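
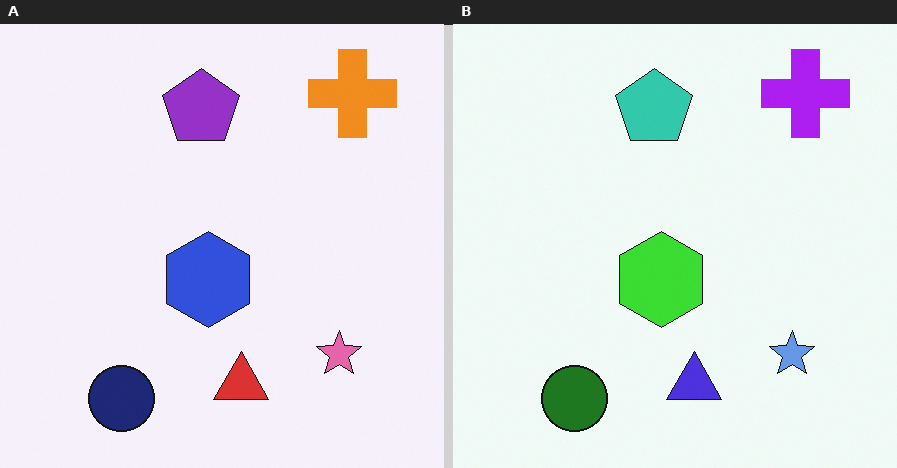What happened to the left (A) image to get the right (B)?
The image was hue-shifted through roughly half the color wheel.

Every shape's color has rotated by the same amount around the hue wheel — a uniform hue shift.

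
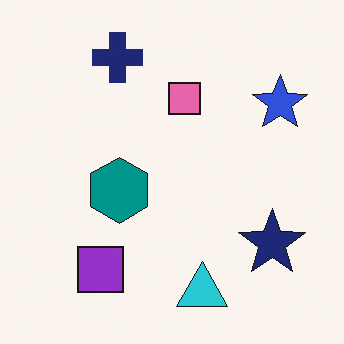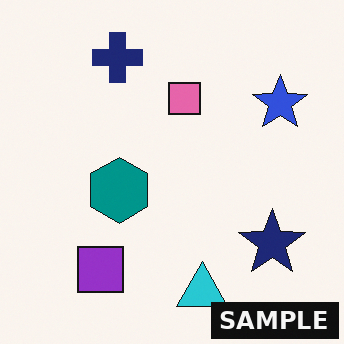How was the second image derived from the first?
The transformation is: watermarked with the text "SAMPLE" in the lower-right corner.

A dark label reading "SAMPLE" appears in the lower-right corner.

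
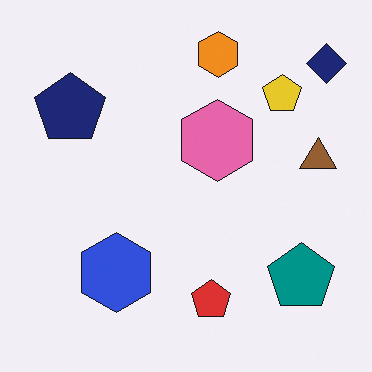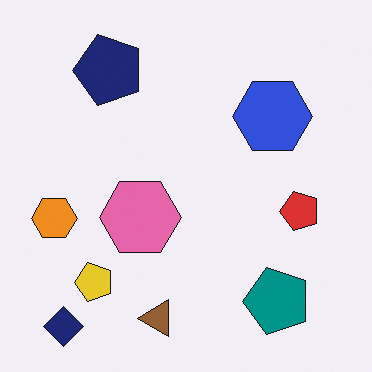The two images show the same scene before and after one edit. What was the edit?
It was transposed (reflected across the top-left ↔ bottom-right diagonal).

Shapes have swapped their row and column positions — what was in the top-right is now in the bottom-left — a diagonal reflection.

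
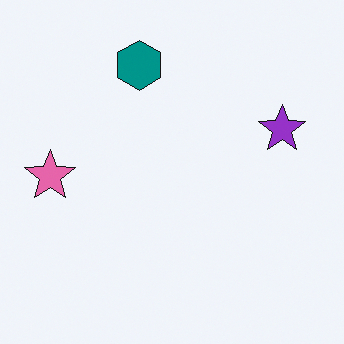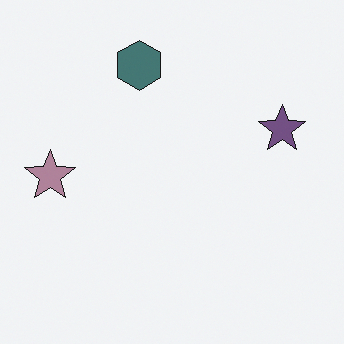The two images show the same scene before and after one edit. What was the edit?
The transformation is: made much more muted (saturation change).

All colors are more muted and greyish — a global saturation change.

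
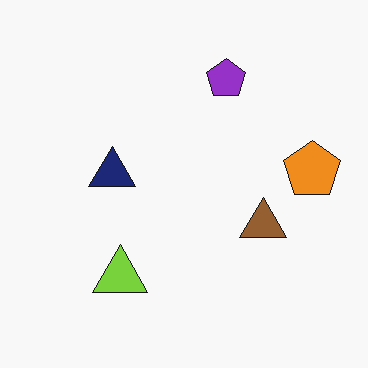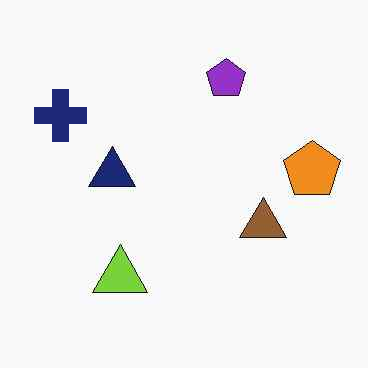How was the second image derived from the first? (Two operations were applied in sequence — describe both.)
It was given moderate JPEG compression, then overlaid with an additional navy cross.

Blocky 8×8 compression artifacts appear around shape edges and the flat background shows ringing — characteristic JPEG degradation. A navy cross appears in the second image that is absent from the first.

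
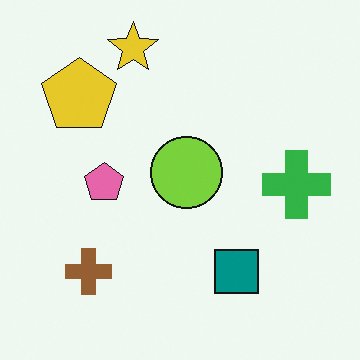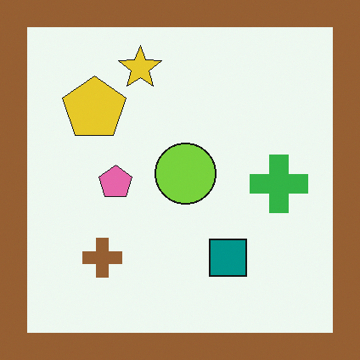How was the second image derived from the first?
The transformation is: framed with a brown border.

A solid brown frame runs around the edge of the second image, with the content slightly shrunk inside it.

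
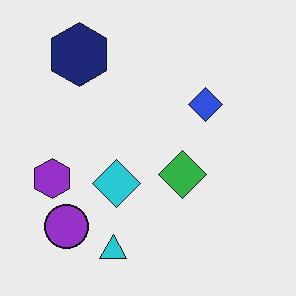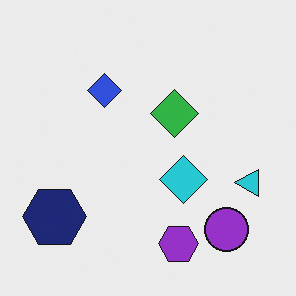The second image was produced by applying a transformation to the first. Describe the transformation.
The transformation is: rotated 90° counter-clockwise.

The navy hexagon sits in the top-left of the first image and the bottom-left of the second — consistent with a whole-image 90° counter-clockwise rotation.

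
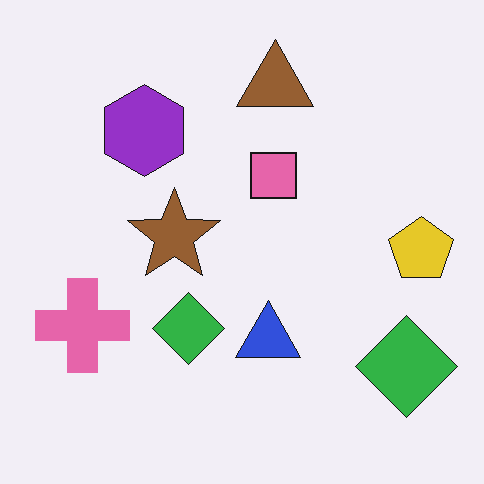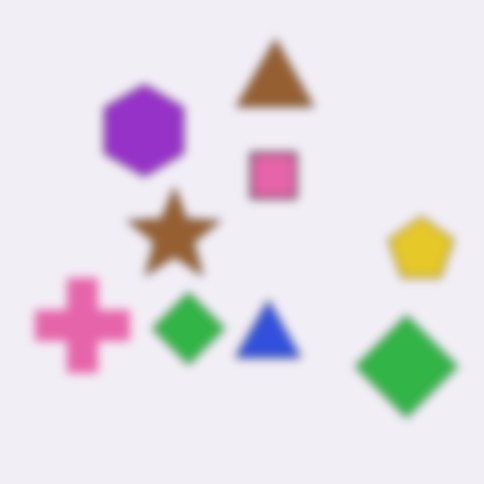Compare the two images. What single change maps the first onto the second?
This is the original image noticeably gaussian-blurred.

Shape edges and outlines are uniformly softened across the whole image.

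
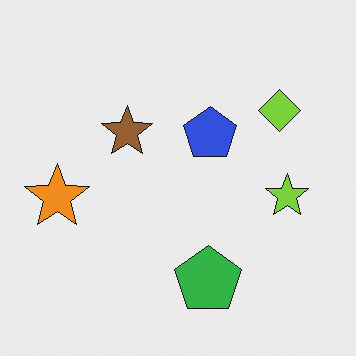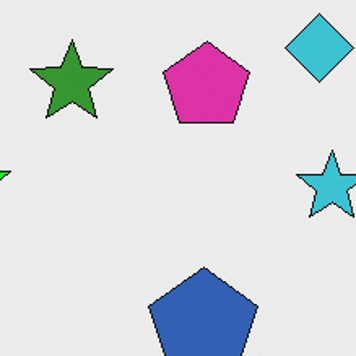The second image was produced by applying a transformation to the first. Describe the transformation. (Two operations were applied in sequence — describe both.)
The transformation is: hue-shifted through roughly a third of the color wheel, then cropped to a noticeably smaller region and rescaled.

Every shape's color has rotated by the same amount around the hue wheel — a uniform hue shift. The visible shapes are larger and the field of view is narrower; shapes near the original edges may be partly or wholly outside the frame — a crop-and-rescale.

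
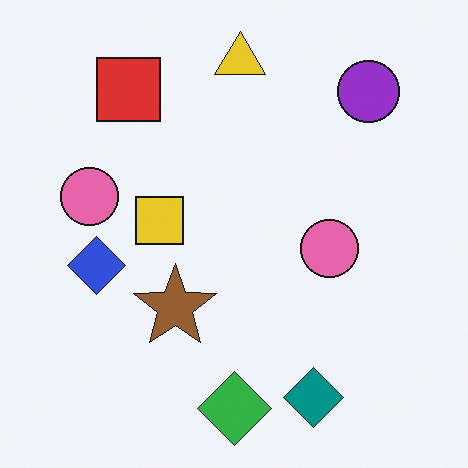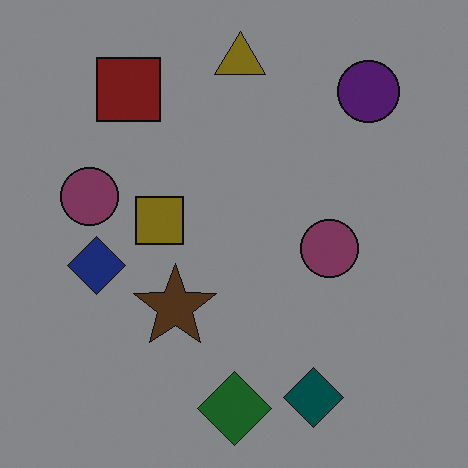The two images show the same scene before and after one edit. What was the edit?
The transformation is: substantially darkened.

Every pixel — background and shapes alike — is uniformly darkened.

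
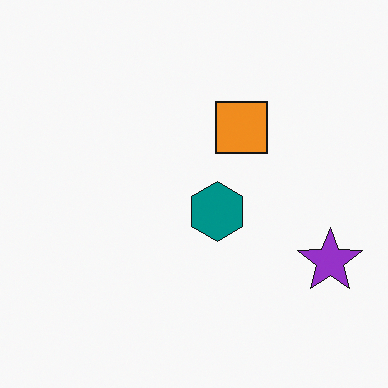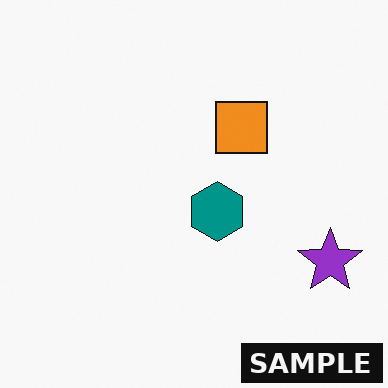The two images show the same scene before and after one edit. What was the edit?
It was watermarked with the text "SAMPLE" in the lower-right corner.

A dark label reading "SAMPLE" appears in the lower-right corner.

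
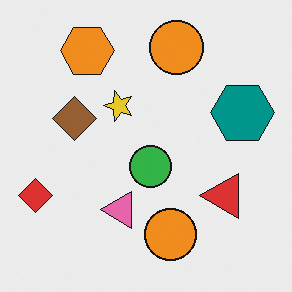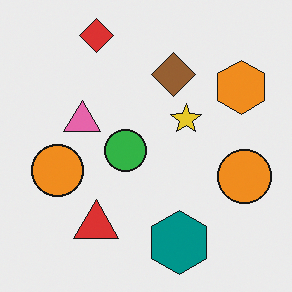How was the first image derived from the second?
The image was rotated 90° counter-clockwise.

The red diamond sits in the top-left of the second image and the bottom-left of the first — consistent with a whole-image 90° counter-clockwise rotation.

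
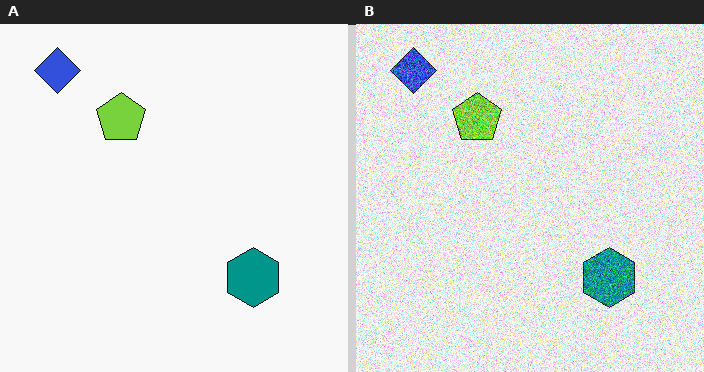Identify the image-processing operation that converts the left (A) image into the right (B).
It was degraded with strong gaussian noise.

Random speckle covers the whole image, including the flat background.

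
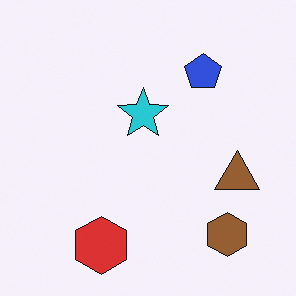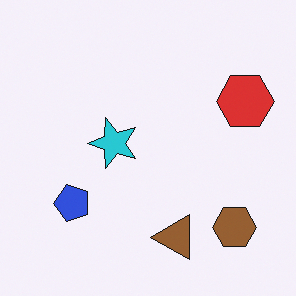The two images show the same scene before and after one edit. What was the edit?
The transformation is: transposed (reflected across the top-left ↔ bottom-right diagonal).

Shapes have swapped their row and column positions — what was in the top-right is now in the bottom-left — a diagonal reflection.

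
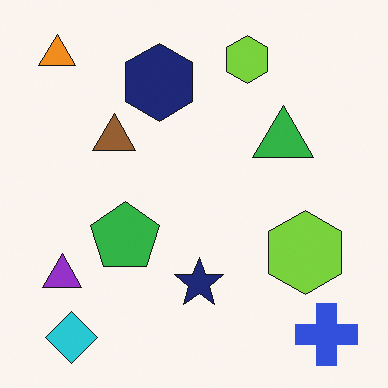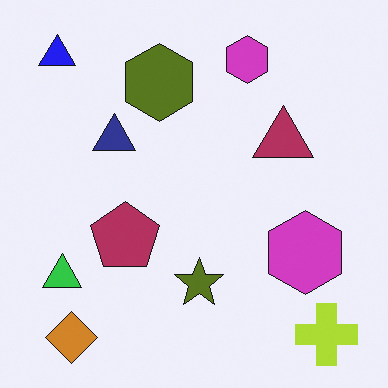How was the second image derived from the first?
This is the original image hue-shifted through roughly half the color wheel.

Every shape's color has rotated by the same amount around the hue wheel — a uniform hue shift.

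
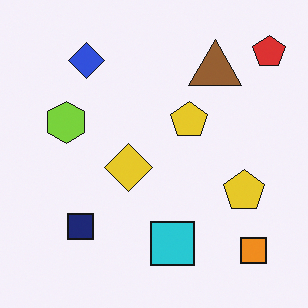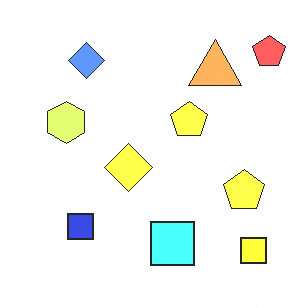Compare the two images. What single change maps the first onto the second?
The second image is the first noticeably brightened.

Every pixel — background and shapes alike — is uniformly brightened.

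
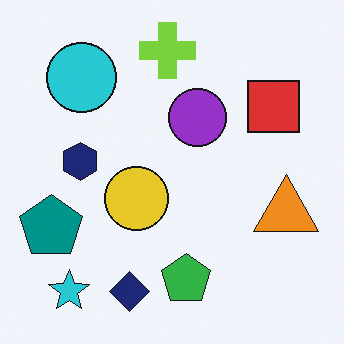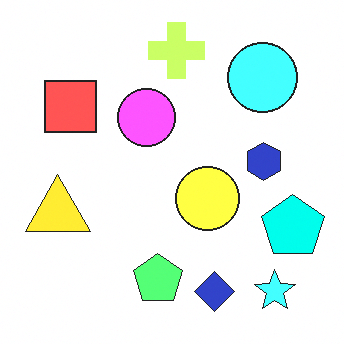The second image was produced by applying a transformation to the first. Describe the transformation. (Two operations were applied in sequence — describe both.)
The image was flipped horizontally (left ↔ right), then noticeably brightened.

The teal pentagon is in the left of the first image and the right of the second — shapes on opposite sides of the vertical midline have swapped in a mirror flip. Every pixel — background and shapes alike — is uniformly brightened.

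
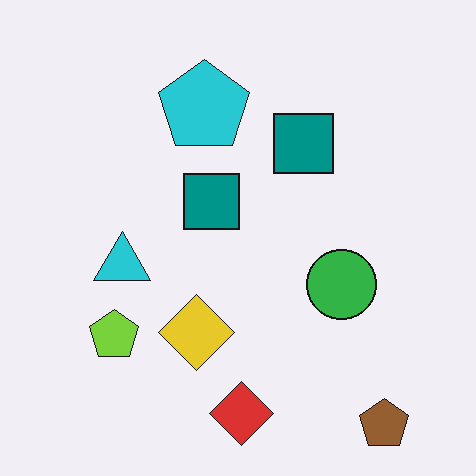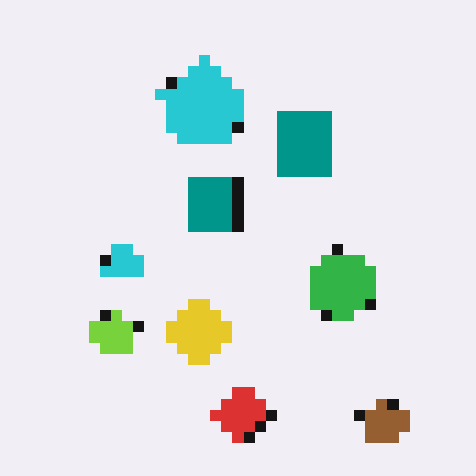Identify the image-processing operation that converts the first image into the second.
The transformation is: coarsely pixelated.

Shapes are reduced to large square blocks; fine edges and outlines are lost — a downscale-then-upscale (mosaic) effect.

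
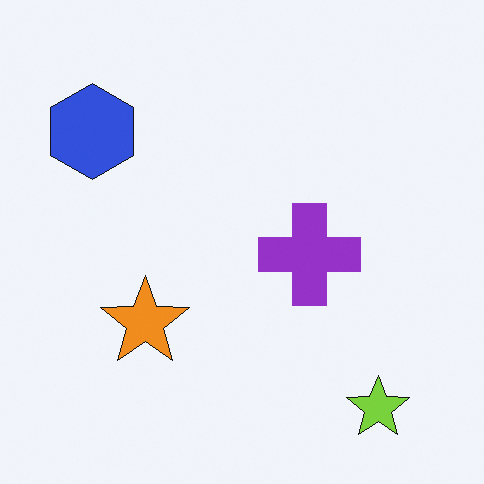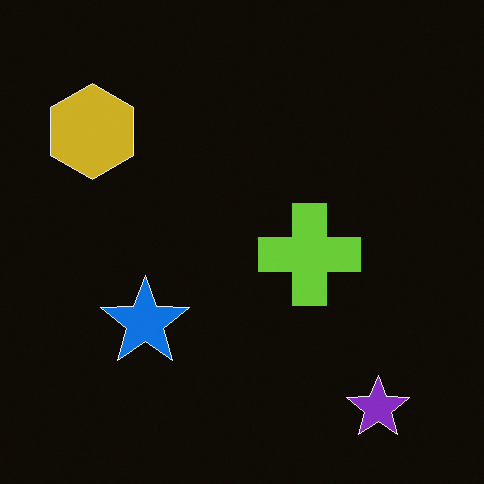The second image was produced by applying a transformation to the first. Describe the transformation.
This is the original image color-inverted (negative).

The light background has become dark and every shape's color is its complement — a photographic negative.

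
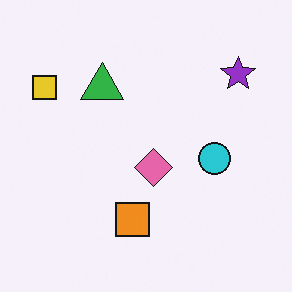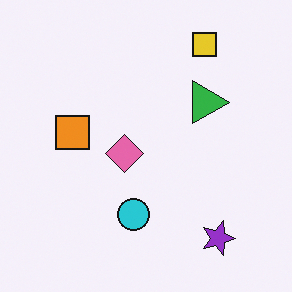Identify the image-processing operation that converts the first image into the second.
The second image is the first rotated 90° clockwise.

The yellow square sits in the top-left of the first image and the top-right of the second — consistent with a whole-image 90° clockwise rotation.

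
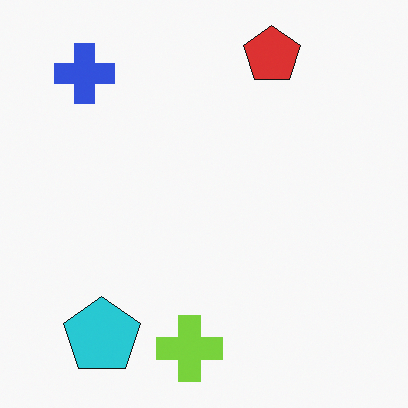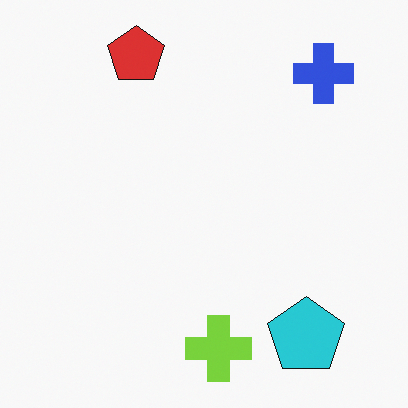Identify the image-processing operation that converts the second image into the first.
Flipped horizontally (left ↔ right).

The blue cross is in the top-right of the second image and the top-left of the first — shapes on opposite sides of the vertical midline have swapped in a mirror flip.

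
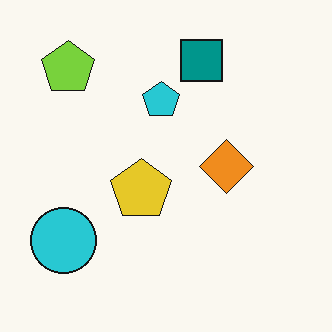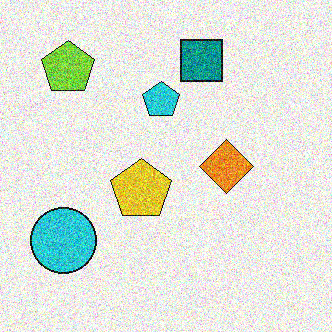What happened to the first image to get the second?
This is the original image degraded with heavy additive noise.

Random speckle covers the whole image, including the flat background.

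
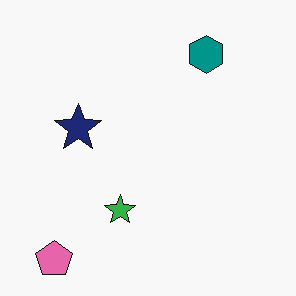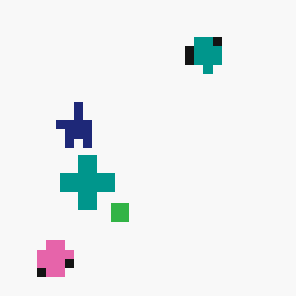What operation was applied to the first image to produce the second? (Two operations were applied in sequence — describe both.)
The image was coarsely pixelated, then overlaid with an additional teal cross.

Shapes are reduced to large square blocks; fine edges and outlines are lost — a downscale-then-upscale (mosaic) effect. A teal cross appears in the second image that is absent from the first.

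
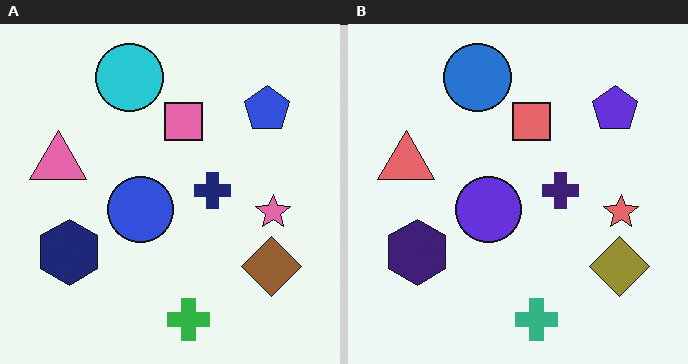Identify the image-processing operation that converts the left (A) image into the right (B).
The right (B) image is the left (A) hue-shifted by a small amount.

Every shape's color has rotated by the same amount around the hue wheel — a uniform hue shift.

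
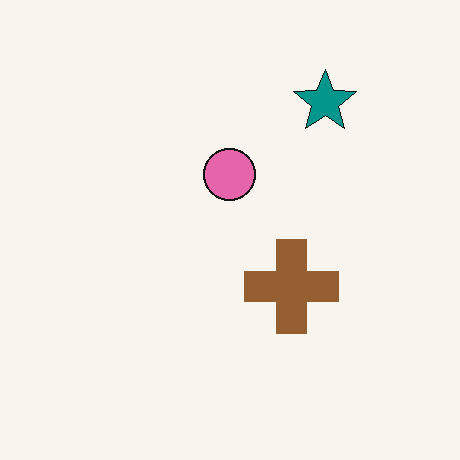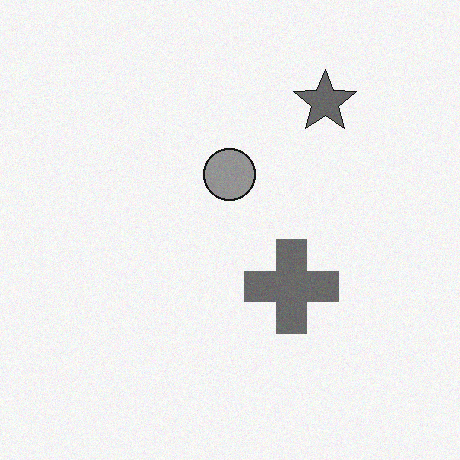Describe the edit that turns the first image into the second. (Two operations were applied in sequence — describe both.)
Converted to grayscale, then degraded with subtle gaussian noise.

All color is removed — every shape is now a shade of grey. Random speckle covers the whole image, including the flat background.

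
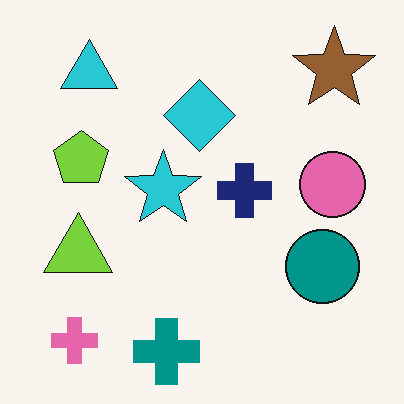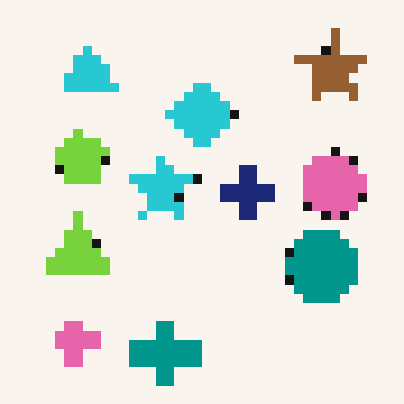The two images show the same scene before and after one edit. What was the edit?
This is the original image coarsely pixelated.

Shapes are reduced to large square blocks; fine edges and outlines are lost — a downscale-then-upscale (mosaic) effect.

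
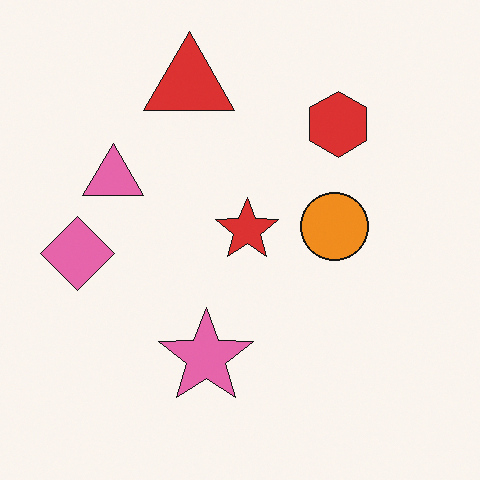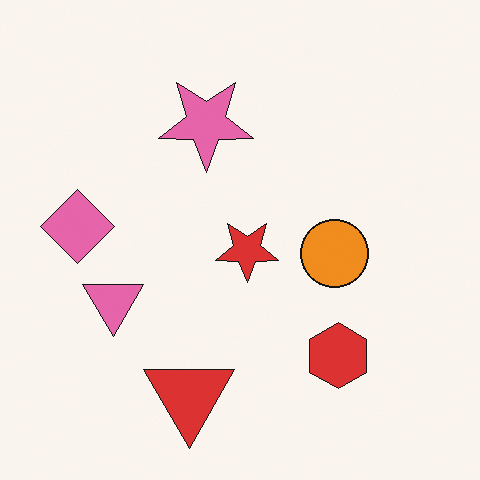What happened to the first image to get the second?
The second image is the first flipped vertically (top ↔ bottom).

The red triangle is in the top of the first image and the bottom of the second — shapes on opposite sides of the horizontal midline have swapped in a mirror flip.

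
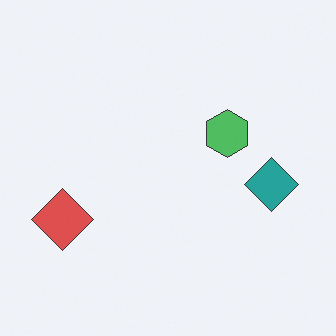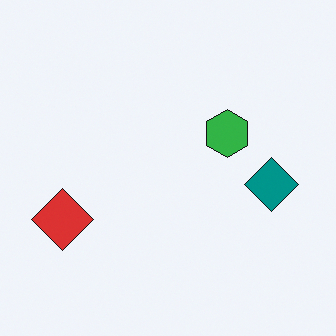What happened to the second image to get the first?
It was given slightly reduced contrast.

Tones are pushed toward mid-grey across the whole image — a global contrast change.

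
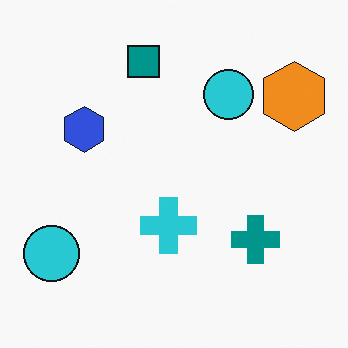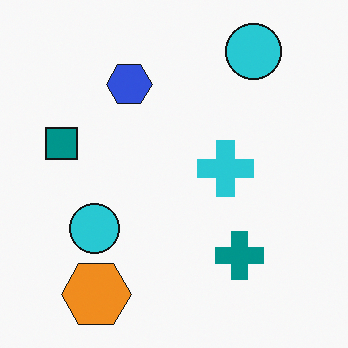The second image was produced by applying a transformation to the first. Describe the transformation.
The transformation is: transposed (reflected across the top-left ↔ bottom-right diagonal).

Shapes have swapped their row and column positions — what was in the top-right is now in the bottom-left — a diagonal reflection.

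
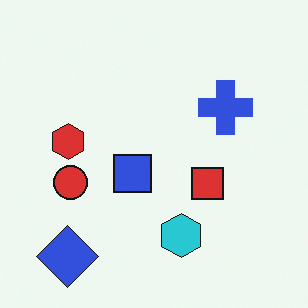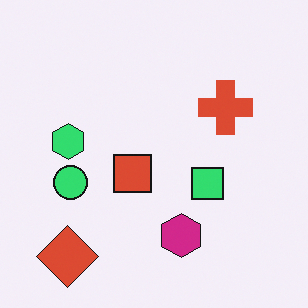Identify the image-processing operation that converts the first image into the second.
The transformation is: hue-shifted through roughly a third of the color wheel.

Every shape's color has rotated by the same amount around the hue wheel — a uniform hue shift.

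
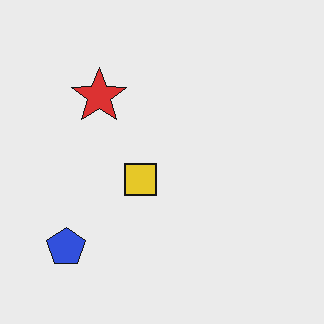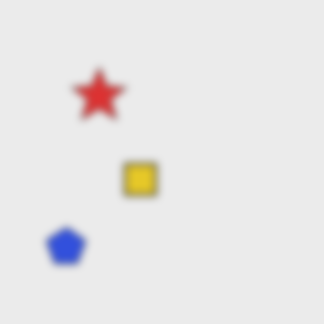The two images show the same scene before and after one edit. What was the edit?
The second image is the first noticeably gaussian-blurred.

Shape edges and outlines are uniformly softened across the whole image.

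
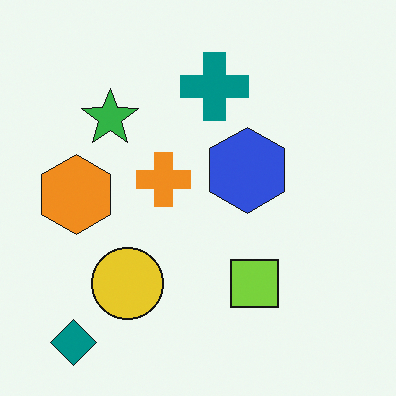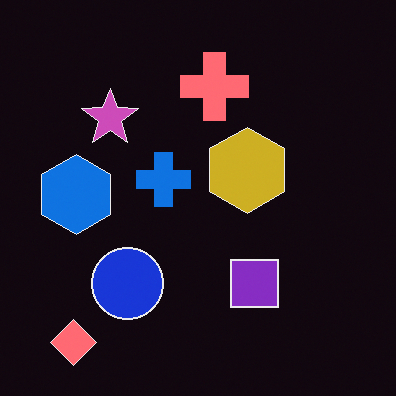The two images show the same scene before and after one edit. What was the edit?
The image was color-inverted (negative).

The light background has become dark and every shape's color is its complement — a photographic negative.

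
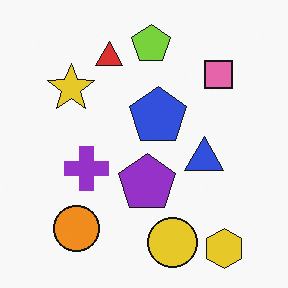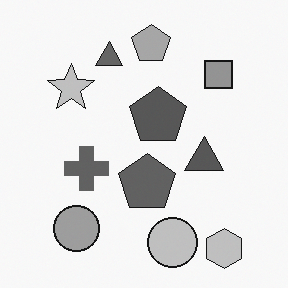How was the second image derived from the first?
The image was converted to grayscale.

All color is removed — every shape is now a shade of grey.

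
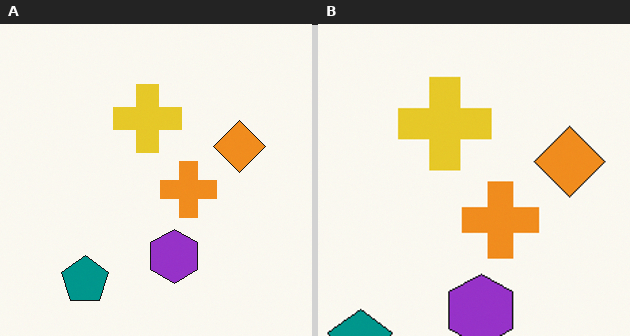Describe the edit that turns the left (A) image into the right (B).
The right (B) image is the left (A) cropped slightly and scaled back up.

The visible shapes are larger and the field of view is narrower; shapes near the original edges may be partly or wholly outside the frame — a crop-and-rescale.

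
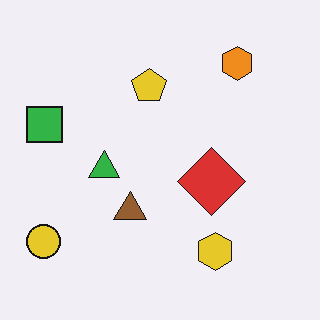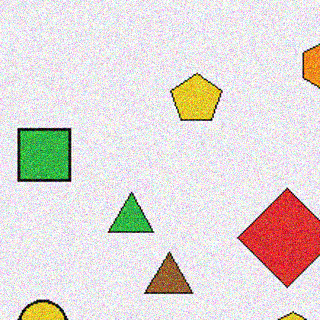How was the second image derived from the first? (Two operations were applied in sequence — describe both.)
Cropped slightly and scaled back up, then degraded with visible gaussian noise.

The visible shapes are larger and the field of view is narrower; shapes near the original edges may be partly or wholly outside the frame — a crop-and-rescale. Random speckle covers the whole image, including the flat background.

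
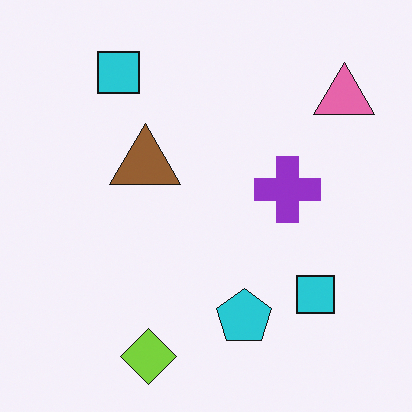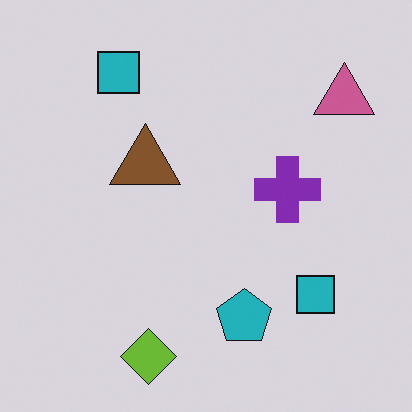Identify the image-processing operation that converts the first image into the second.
The second image is the first darkened a little.

Every pixel — background and shapes alike — is uniformly darkened.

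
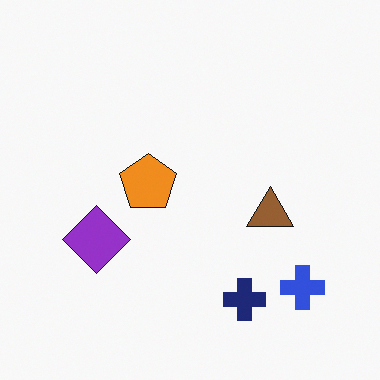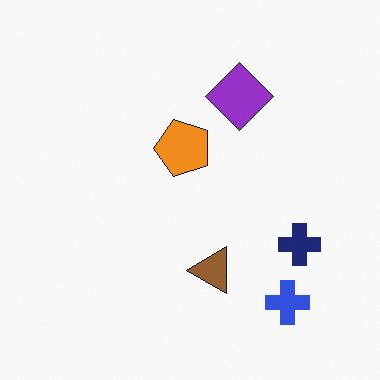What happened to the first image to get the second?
The second image is the first transposed (reflected across the top-left ↔ bottom-right diagonal).

Shapes have swapped their row and column positions — what was in the top-right is now in the bottom-left — a diagonal reflection.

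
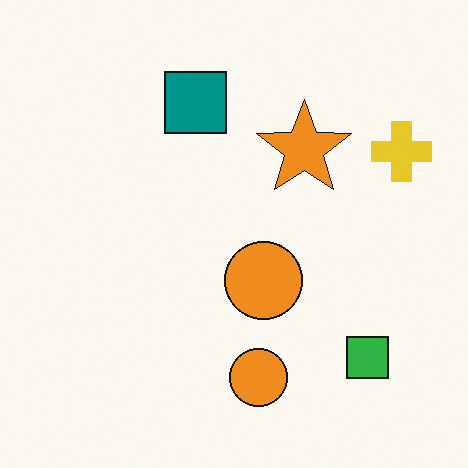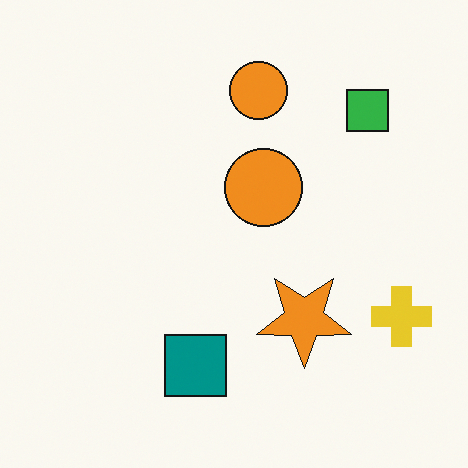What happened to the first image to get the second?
The second image is the first flipped vertically (top ↔ bottom).

The teal square is in the top of the first image and the bottom of the second — shapes on opposite sides of the horizontal midline have swapped in a mirror flip.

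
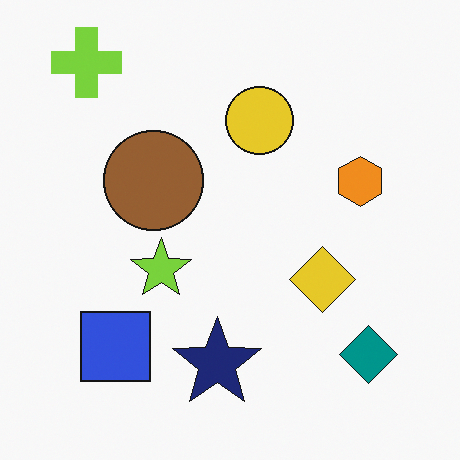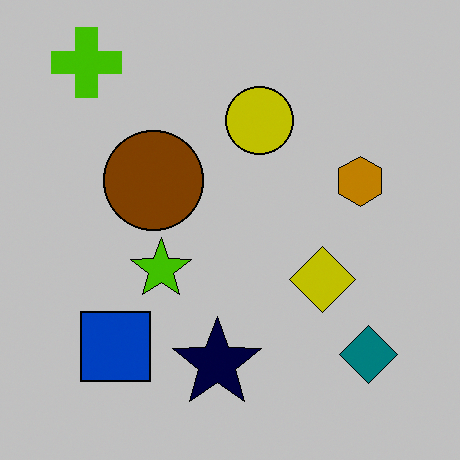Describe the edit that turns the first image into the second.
The second image is the first heavily posterized to just a handful of flat colors.

Each flat color has snapped to a coarser quantized level — most visibly, the near-white background has dropped to a flat grey.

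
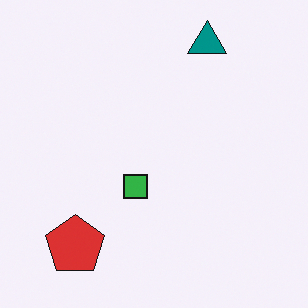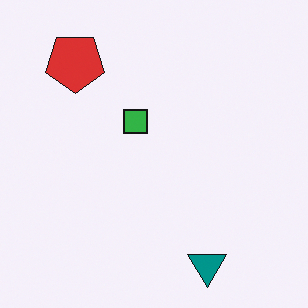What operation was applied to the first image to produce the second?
It was flipped vertically (top ↔ bottom).

The teal triangle is in the top-right of the first image and the bottom-right of the second — shapes on opposite sides of the horizontal midline have swapped in a mirror flip.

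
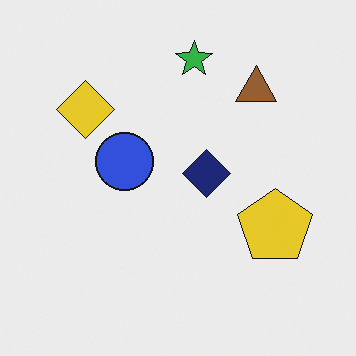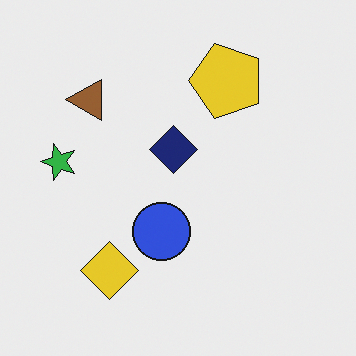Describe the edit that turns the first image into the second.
It was rotated 90° counter-clockwise.

The green star sits in the top of the first image and the left of the second — consistent with a whole-image 90° counter-clockwise rotation.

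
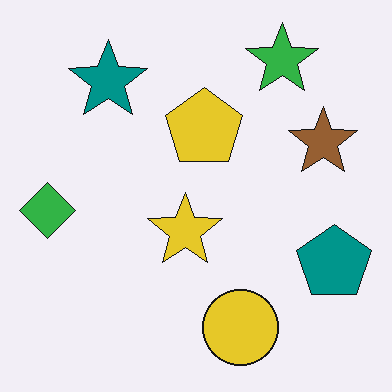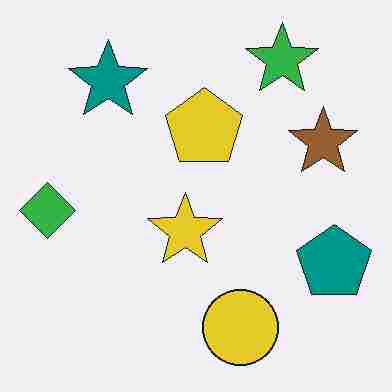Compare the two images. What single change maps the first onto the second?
It was degraded with heavy JPEG compression.

Blocky 8×8 compression artifacts appear around shape edges and the flat background shows ringing — characteristic JPEG degradation.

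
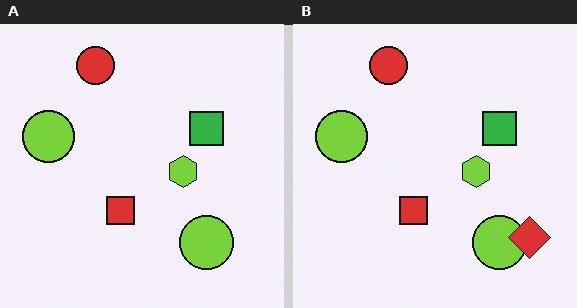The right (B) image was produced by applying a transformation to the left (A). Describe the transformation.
The right (B) image is the left (A) overlaid with an additional red diamond.

A red diamond appears in the right (B) image that is absent from the left (A).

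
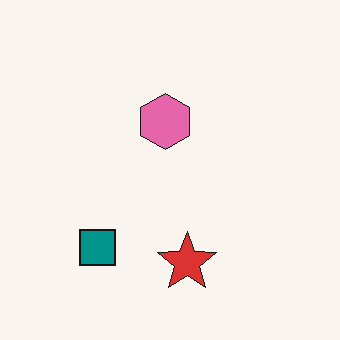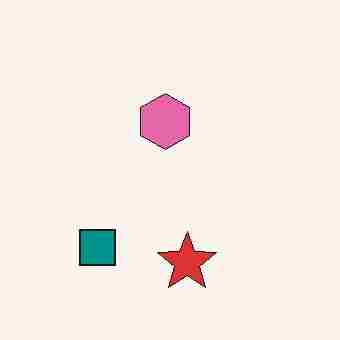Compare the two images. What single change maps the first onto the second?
This is the original image degraded with heavy JPEG compression.

Blocky 8×8 compression artifacts appear around shape edges and the flat background shows ringing — characteristic JPEG degradation.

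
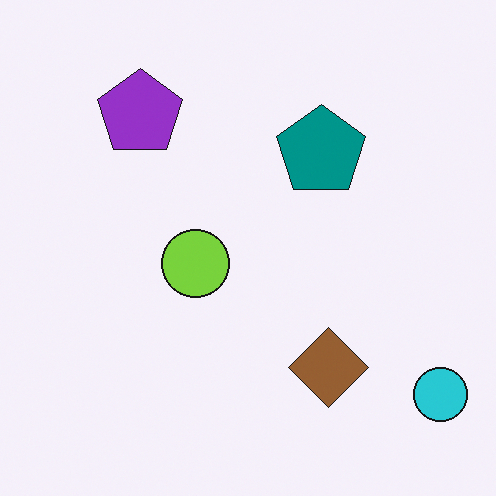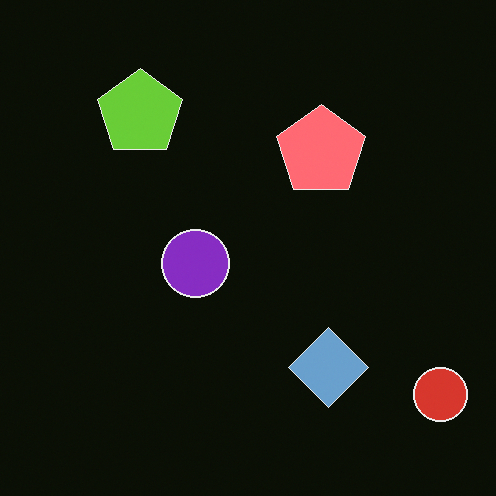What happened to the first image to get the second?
The image was color-inverted (negative).

The light background has become dark and every shape's color is its complement — a photographic negative.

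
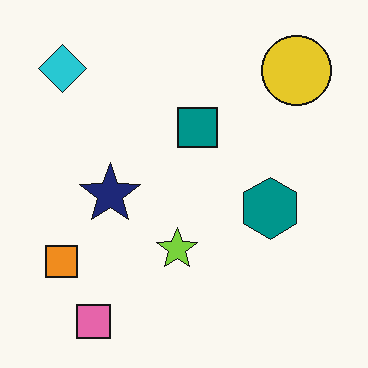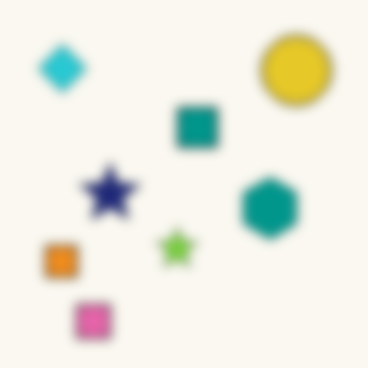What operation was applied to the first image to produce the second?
The second image is the first strongly gaussian-blurred.

Shape edges and outlines are uniformly softened across the whole image.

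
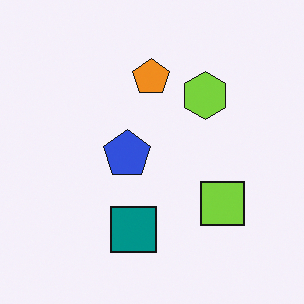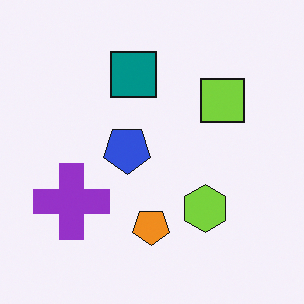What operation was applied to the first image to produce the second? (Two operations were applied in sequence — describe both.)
This is the original image flipped vertically (top ↔ bottom), then overlaid with an additional purple cross.

The teal square is in the bottom of the first image and the top of the second — shapes on opposite sides of the horizontal midline have swapped in a mirror flip. A purple cross appears in the second image that is absent from the first.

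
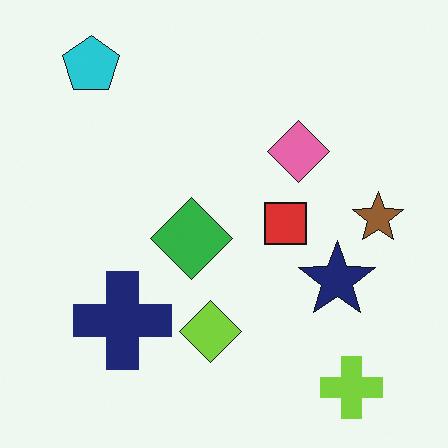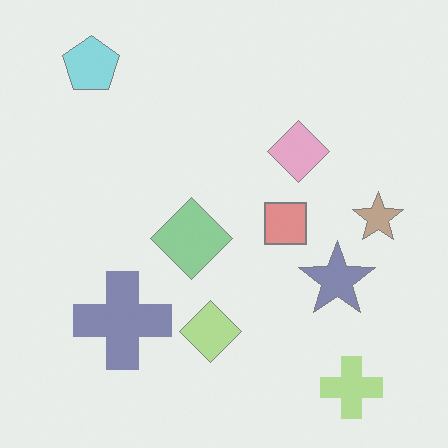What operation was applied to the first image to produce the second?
The second image is the first washed out (contrast reduced).

Tones are pushed toward mid-grey across the whole image — a global contrast change.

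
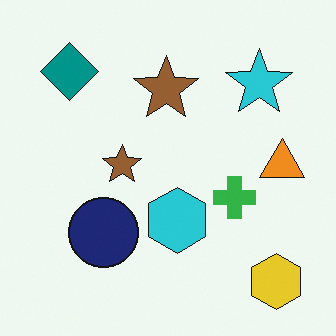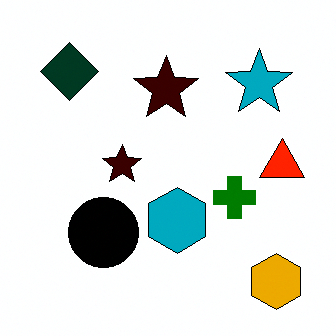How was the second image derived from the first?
The second image is the first given much higher contrast.

Tones are pushed away from mid-grey across the whole image — a global contrast change.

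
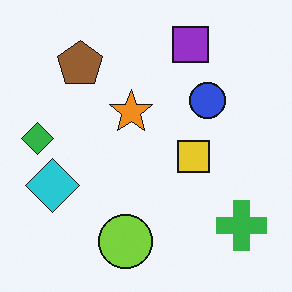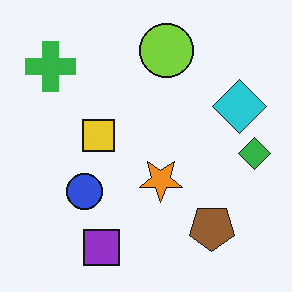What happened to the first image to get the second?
It was rotated 180°.

The green cross sits in the bottom-right of the first image and the top-left of the second — consistent with a whole-image 180° rotation.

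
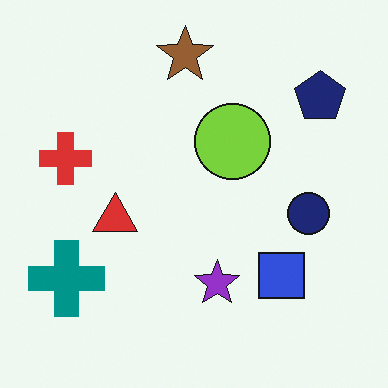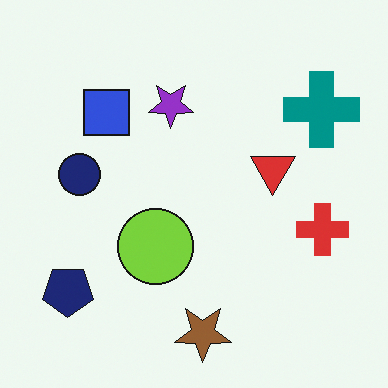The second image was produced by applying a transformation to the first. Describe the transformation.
It was rotated 180°.

The navy pentagon sits in the top-right of the first image and the bottom-left of the second — consistent with a whole-image 180° rotation.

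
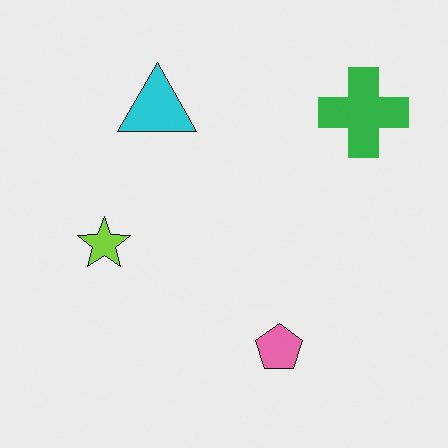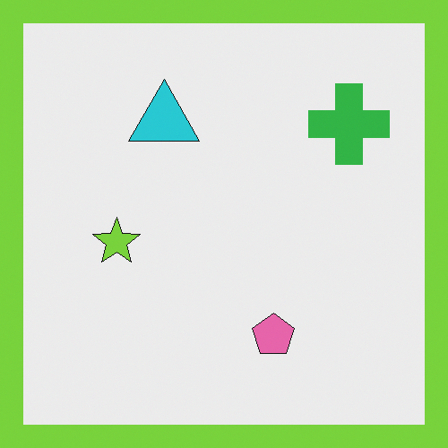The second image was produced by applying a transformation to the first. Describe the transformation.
It was framed with a lime border.

A solid lime frame runs around the edge of the second image, with the content slightly shrunk inside it.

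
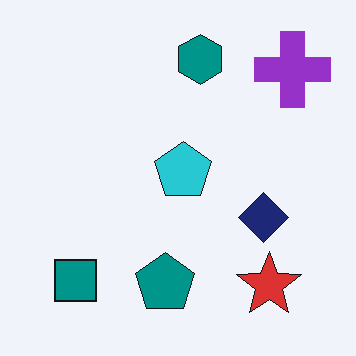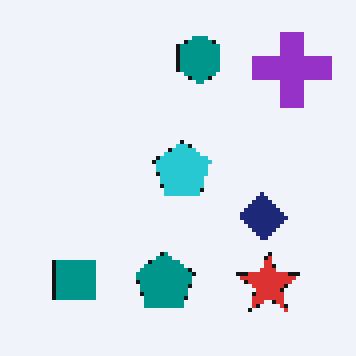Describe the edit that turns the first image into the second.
The image was mildly pixelated.

Shapes are reduced to large square blocks; fine edges and outlines are lost — a downscale-then-upscale (mosaic) effect.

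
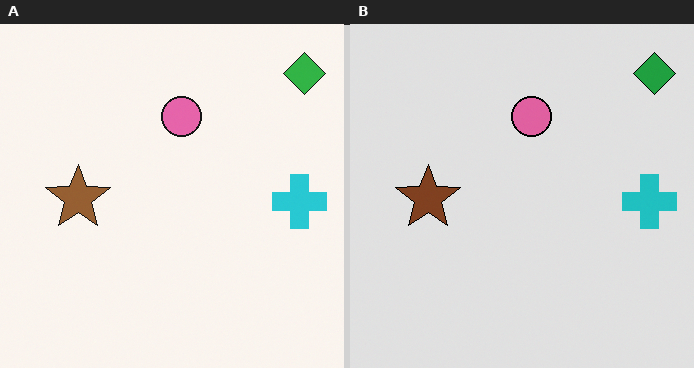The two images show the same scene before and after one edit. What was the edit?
It was posterized to a reduced palette.

Each flat color has snapped to a coarser quantized level — most visibly, the near-white background has dropped to a flat grey.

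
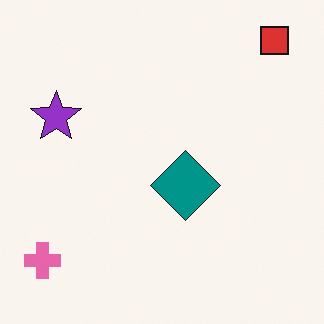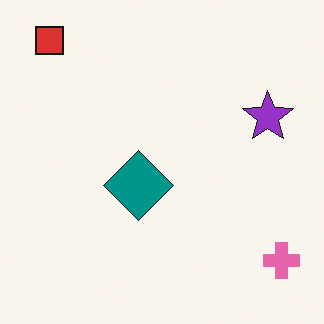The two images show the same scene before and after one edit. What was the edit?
The transformation is: flipped horizontally (left ↔ right).

The pink cross is in the bottom-left of the first image and the bottom-right of the second — shapes on opposite sides of the vertical midline have swapped in a mirror flip.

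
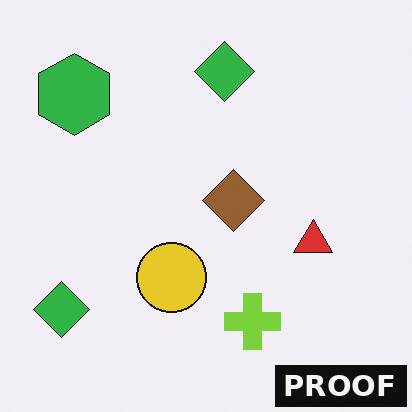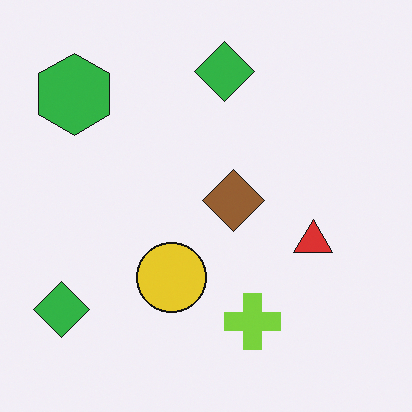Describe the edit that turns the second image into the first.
This is the original image watermarked with the text "PROOF" in the lower-right corner.

A dark label reading "PROOF" appears in the lower-right corner.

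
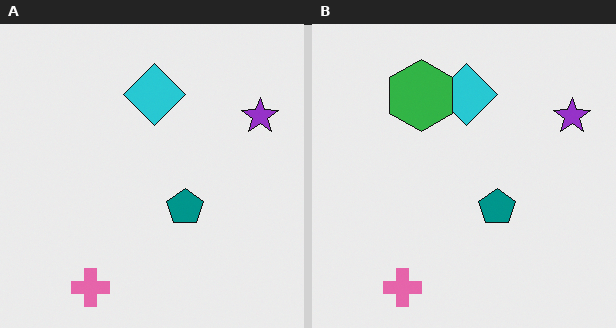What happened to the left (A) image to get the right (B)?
This is the original image overlaid with an additional green hexagon.

A green hexagon appears in the right (B) image that is absent from the left (A).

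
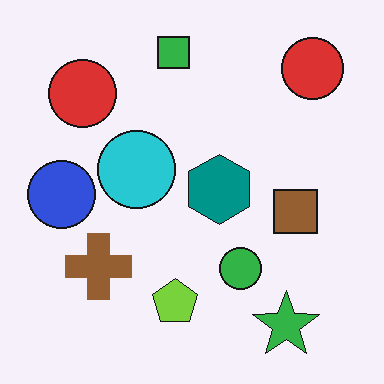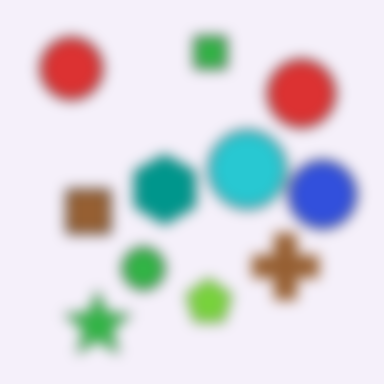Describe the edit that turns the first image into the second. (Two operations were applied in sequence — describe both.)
It was flipped horizontally (left ↔ right), then heavily blurred.

The blue circle is in the left of the first image and the right of the second — shapes on opposite sides of the vertical midline have swapped in a mirror flip. Shape edges and outlines are uniformly softened across the whole image.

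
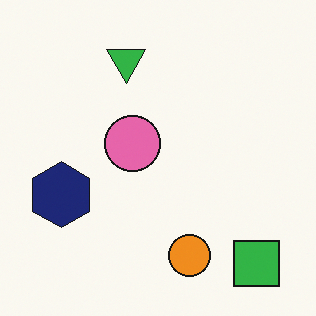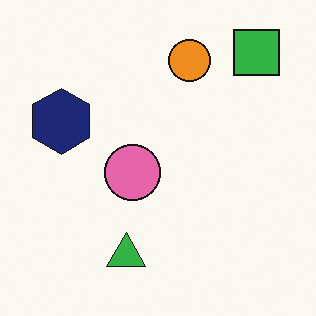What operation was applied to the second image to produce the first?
The first image is the second flipped vertically (top ↔ bottom).

The green square is in the top-right of the second image and the bottom-right of the first — shapes on opposite sides of the horizontal midline have swapped in a mirror flip.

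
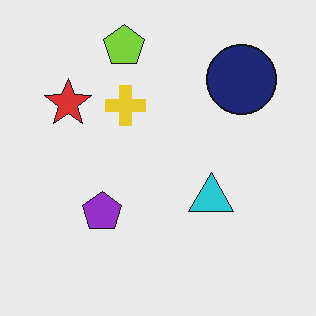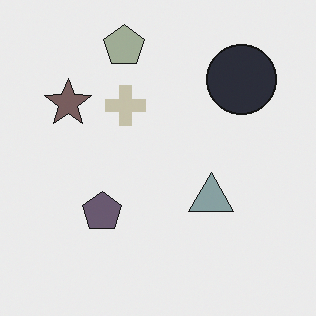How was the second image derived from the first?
The image was made much more muted (saturation change).

All colors are more muted and greyish — a global saturation change.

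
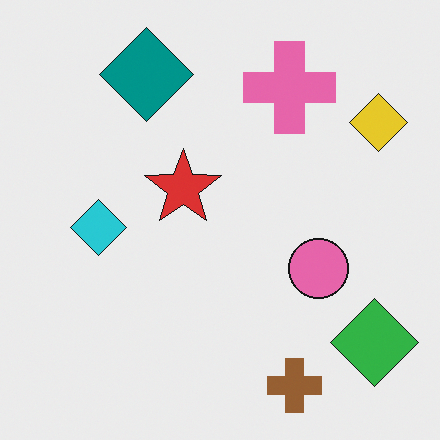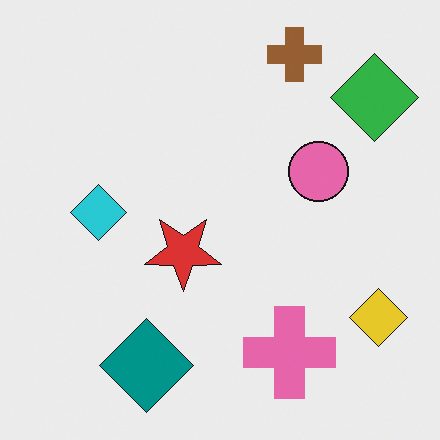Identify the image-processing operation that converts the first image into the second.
The image was flipped vertically (top ↔ bottom).

The brown cross is in the bottom-right of the first image and the top-right of the second — shapes on opposite sides of the horizontal midline have swapped in a mirror flip.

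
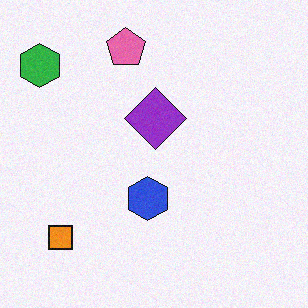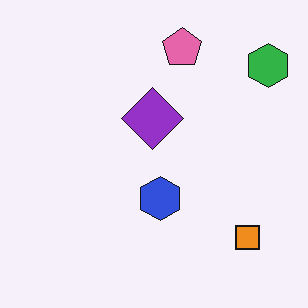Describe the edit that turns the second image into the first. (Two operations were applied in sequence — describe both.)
The image was degraded with light additive noise, then flipped horizontally (left ↔ right).

Random speckle covers the whole image, including the flat background. The green hexagon is in the top-right of the second image and the top-left of the first — shapes on opposite sides of the vertical midline have swapped in a mirror flip.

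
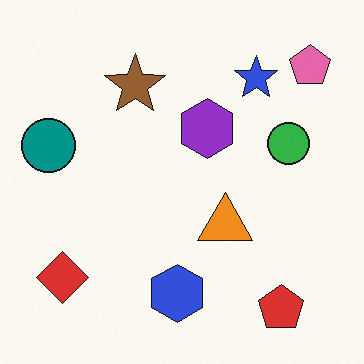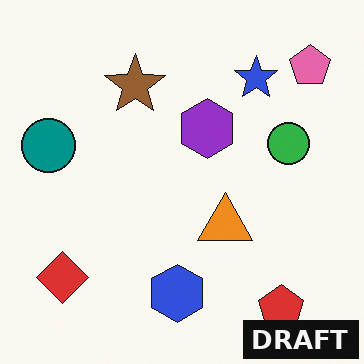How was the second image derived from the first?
The transformation is: watermarked with the text "DRAFT" in the lower-right corner.

A dark label reading "DRAFT" appears in the lower-right corner.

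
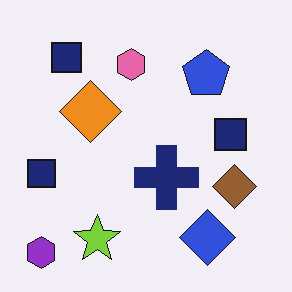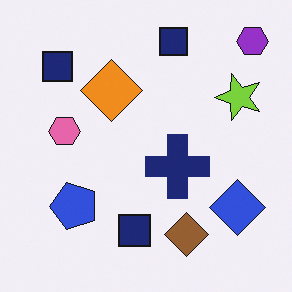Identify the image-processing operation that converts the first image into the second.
The image was transposed (reflected across the top-left ↔ bottom-right diagonal).

Shapes have swapped their row and column positions — what was in the top-right is now in the bottom-left — a diagonal reflection.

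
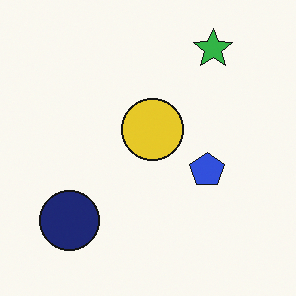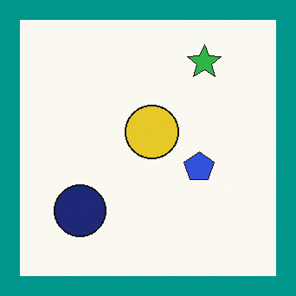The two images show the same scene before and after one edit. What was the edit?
The transformation is: framed with a teal border.

A solid teal frame runs around the edge of the second image, with the content slightly shrunk inside it.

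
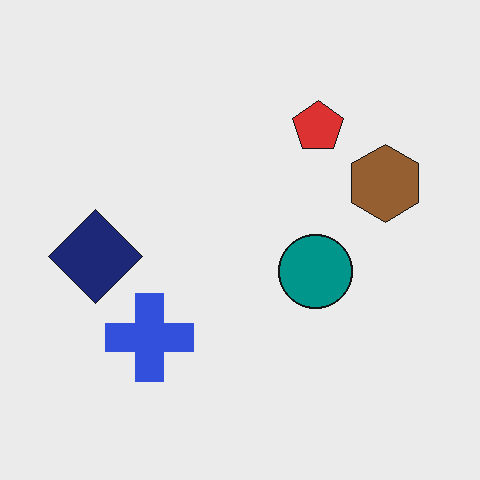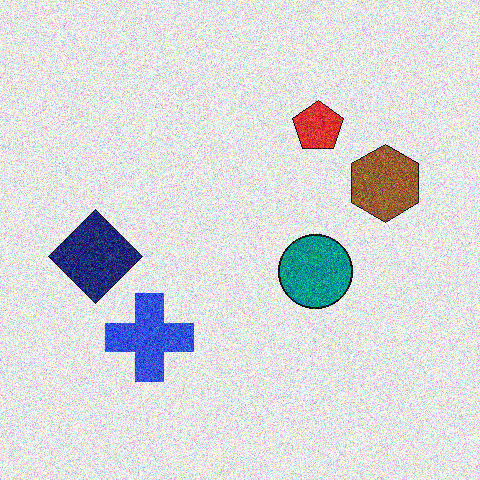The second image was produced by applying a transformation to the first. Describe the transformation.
The image was degraded with strong gaussian noise.

Random speckle covers the whole image, including the flat background.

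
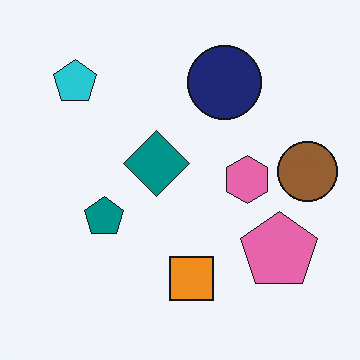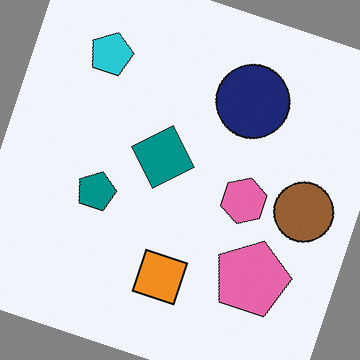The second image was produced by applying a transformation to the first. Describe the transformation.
This is the original image rotated clockwise by a moderate amount.

Every shape is tilted by the same angle and the image corners show triangular fill wedges — a whole-image rotation by a non-right angle.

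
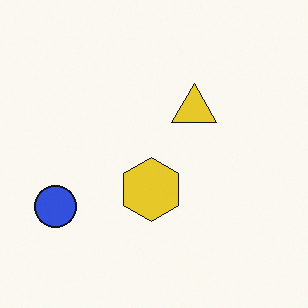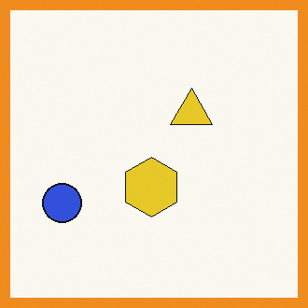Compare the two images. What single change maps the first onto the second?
The second image is the first framed with a orange border.

A solid orange frame runs around the edge of the second image, with the content slightly shrunk inside it.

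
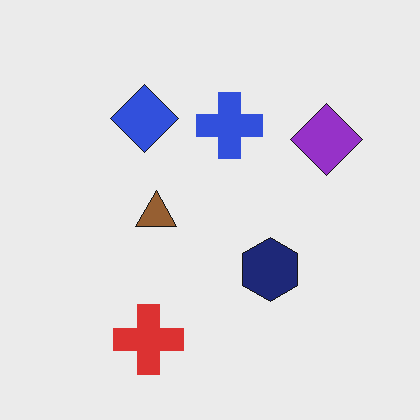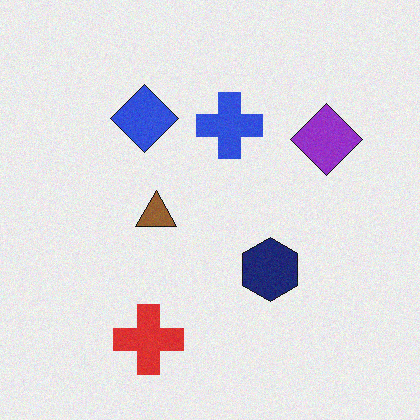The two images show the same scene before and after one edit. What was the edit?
It was degraded with light additive noise.

Random speckle covers the whole image, including the flat background.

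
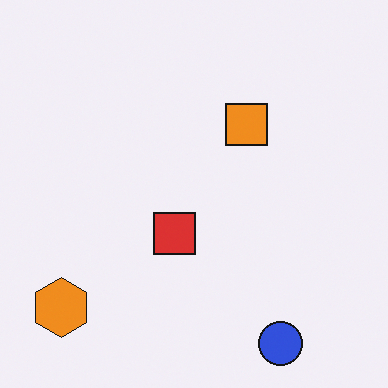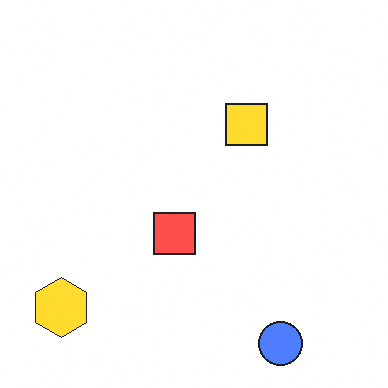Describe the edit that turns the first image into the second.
The second image is the first substantially brightened.

Every pixel — background and shapes alike — is uniformly brightened.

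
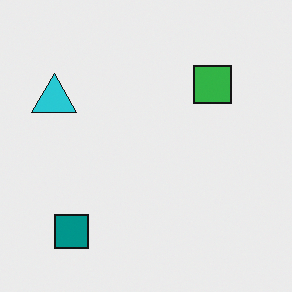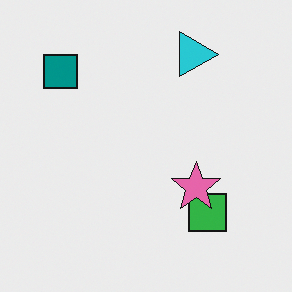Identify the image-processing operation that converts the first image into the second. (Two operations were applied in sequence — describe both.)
It was rotated 90° clockwise, then overlaid with an additional pink star.

The teal square sits in the bottom-left of the first image and the top-left of the second — consistent with a whole-image 90° clockwise rotation. A pink star appears in the second image that is absent from the first.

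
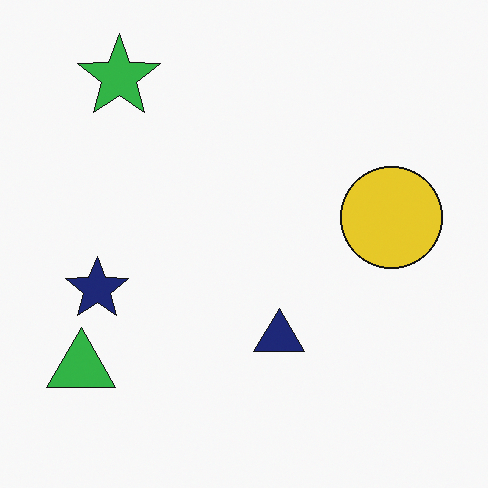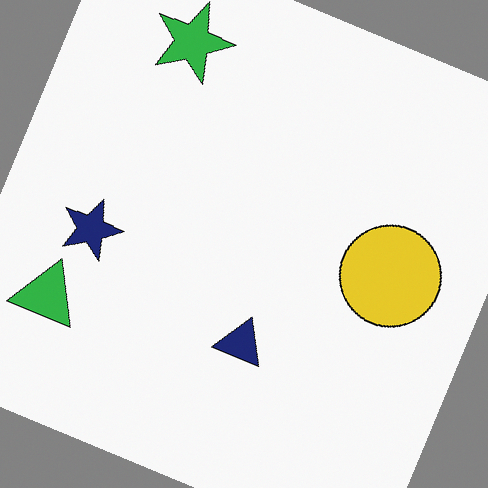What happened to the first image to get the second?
It was rotated clockwise by a clearly visible amount.

Every shape is tilted by the same angle and the image corners show triangular fill wedges — a whole-image rotation by a non-right angle.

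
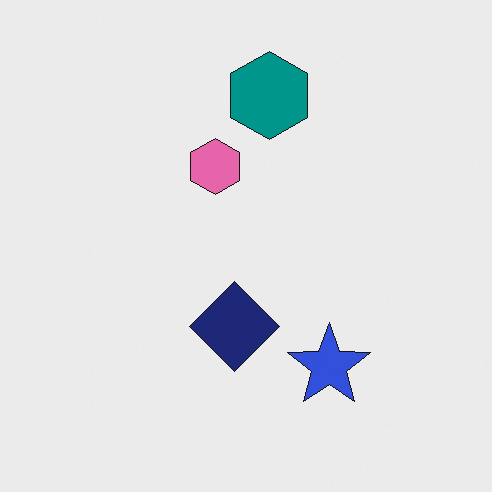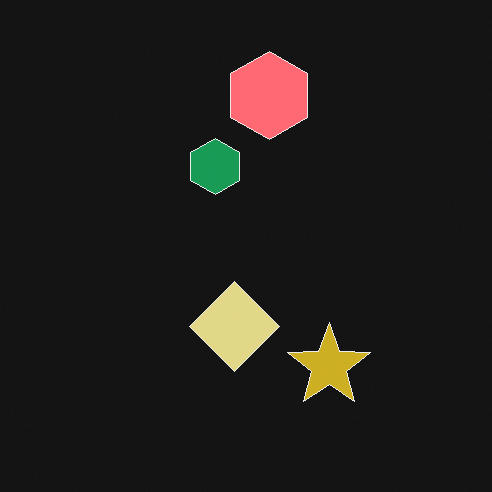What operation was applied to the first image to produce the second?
The transformation is: color-inverted (negative).

The light background has become dark and every shape's color is its complement — a photographic negative.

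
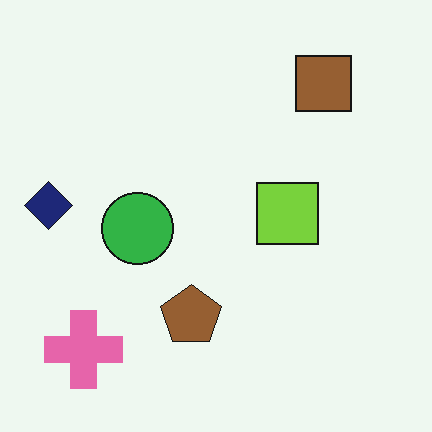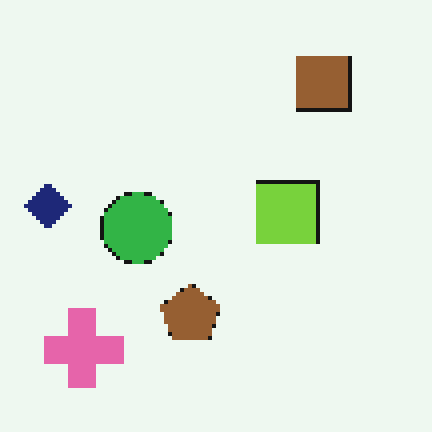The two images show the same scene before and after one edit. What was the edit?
It was lightly pixelated (a mild mosaic effect).

Shapes are reduced to large square blocks; fine edges and outlines are lost — a downscale-then-upscale (mosaic) effect.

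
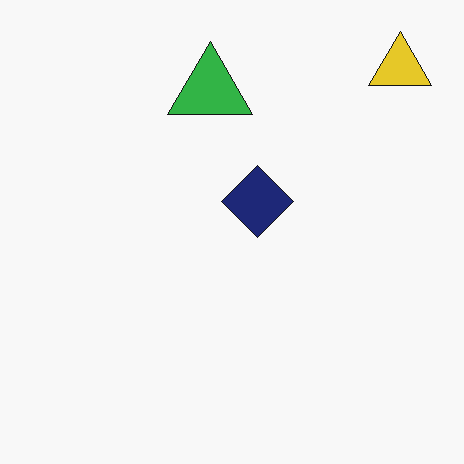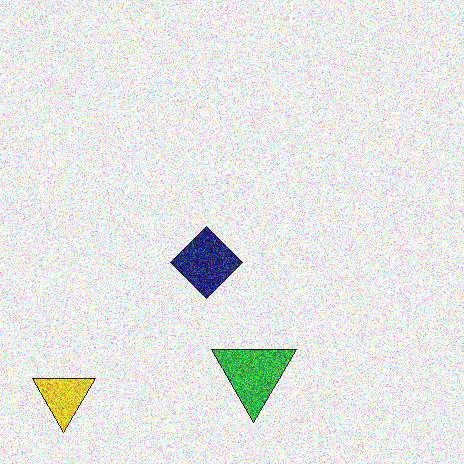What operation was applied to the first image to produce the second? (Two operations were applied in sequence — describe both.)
This is the original image degraded with strong gaussian noise, then rotated 180°.

Random speckle covers the whole image, including the flat background. The yellow triangle sits in the top-right of the first image and the bottom-left of the second — consistent with a whole-image 180° rotation.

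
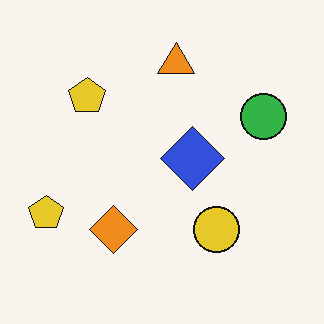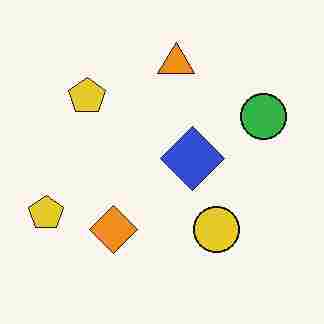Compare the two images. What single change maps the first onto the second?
The image was degraded with heavy JPEG compression.

Blocky 8×8 compression artifacts appear around shape edges and the flat background shows ringing — characteristic JPEG degradation.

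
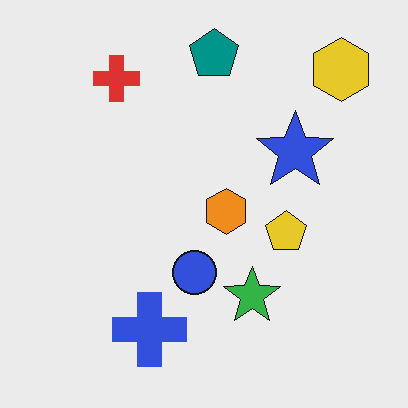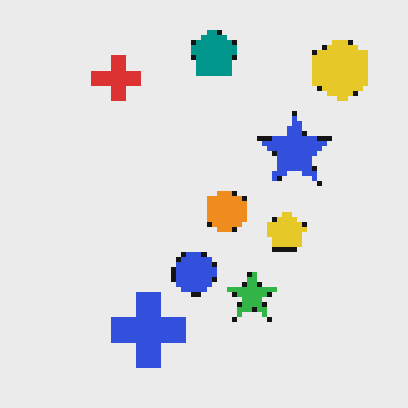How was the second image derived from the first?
This is the original image lightly pixelated (a mild mosaic effect).

Shapes are reduced to large square blocks; fine edges and outlines are lost — a downscale-then-upscale (mosaic) effect.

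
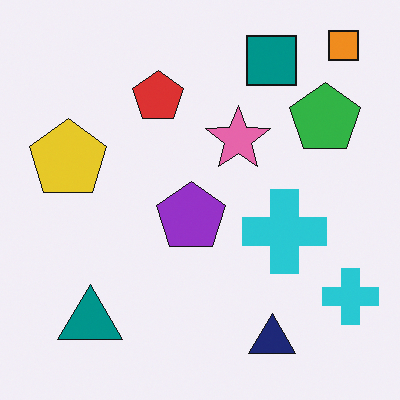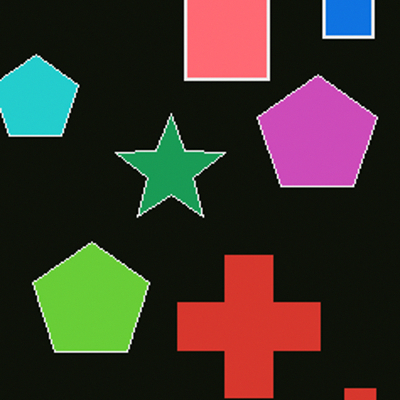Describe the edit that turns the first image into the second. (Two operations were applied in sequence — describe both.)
This is the original image cropped tightly and scaled back up, then color-inverted (negative).

The visible shapes are larger and the field of view is narrower; shapes near the original edges may be partly or wholly outside the frame — a crop-and-rescale. The light background has become dark and every shape's color is its complement — a photographic negative.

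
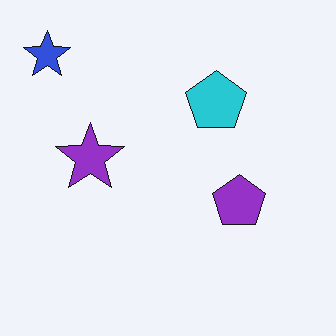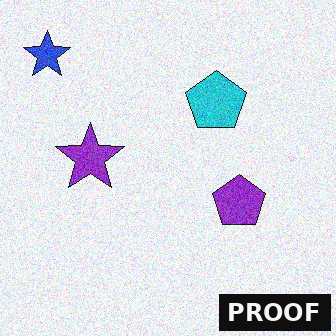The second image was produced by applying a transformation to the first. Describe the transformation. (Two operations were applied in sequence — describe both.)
The transformation is: degraded with visible gaussian noise, then watermarked with the text "PROOF" in the lower-right corner.

Random speckle covers the whole image, including the flat background. A dark label reading "PROOF" appears in the lower-right corner.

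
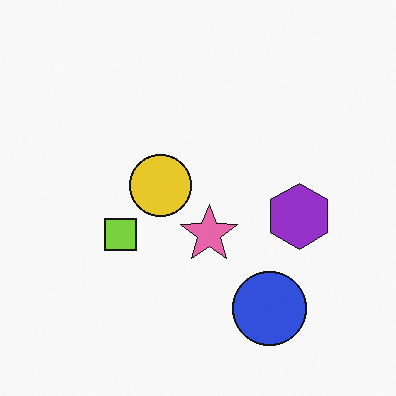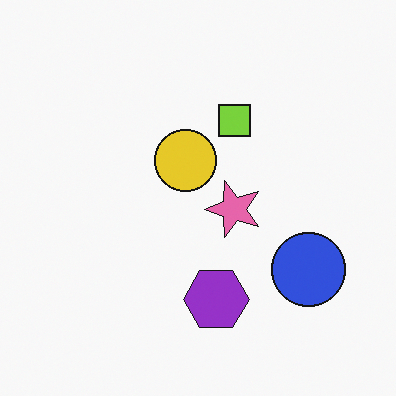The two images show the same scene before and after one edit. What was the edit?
The second image is the first transposed (reflected across the top-left ↔ bottom-right diagonal).

Shapes have swapped their row and column positions — what was in the top-right is now in the bottom-left — a diagonal reflection.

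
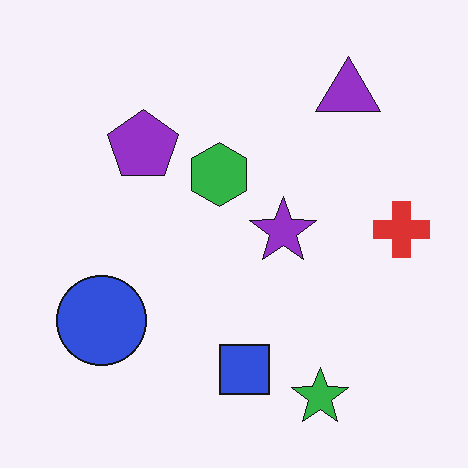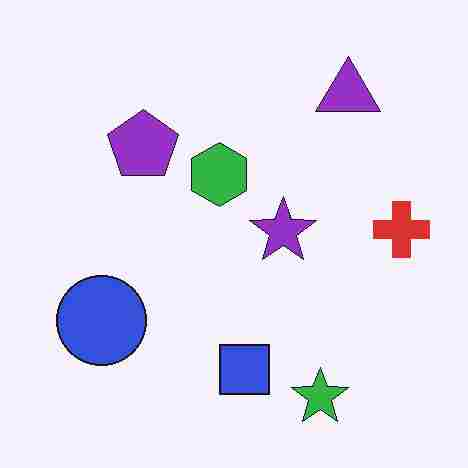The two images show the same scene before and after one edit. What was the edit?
The transformation is: heavily JPEG-compressed with obvious blocking artifacts.

Blocky 8×8 compression artifacts appear around shape edges and the flat background shows ringing — characteristic JPEG degradation.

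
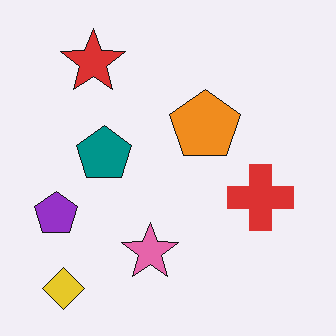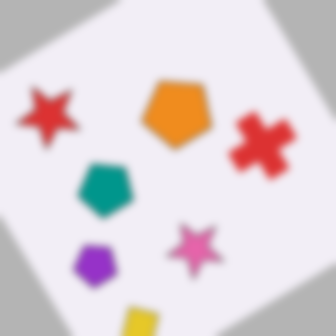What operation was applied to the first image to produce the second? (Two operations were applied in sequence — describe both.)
The image was rotated counter-clockwise by a large amount — several tens of degrees, then noticeably gaussian-blurred.

Every shape is tilted by the same angle and the image corners show triangular fill wedges — a whole-image rotation by a non-right angle. Shape edges and outlines are uniformly softened across the whole image.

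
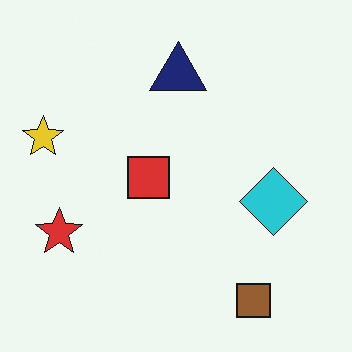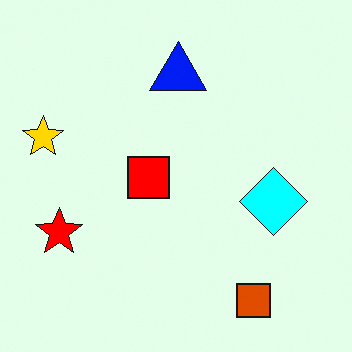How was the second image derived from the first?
The second image is the first heavily oversaturated.

All colors are more vivid — a global saturation change.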